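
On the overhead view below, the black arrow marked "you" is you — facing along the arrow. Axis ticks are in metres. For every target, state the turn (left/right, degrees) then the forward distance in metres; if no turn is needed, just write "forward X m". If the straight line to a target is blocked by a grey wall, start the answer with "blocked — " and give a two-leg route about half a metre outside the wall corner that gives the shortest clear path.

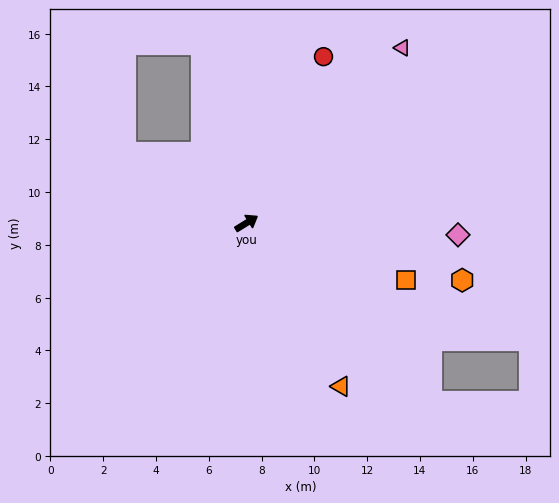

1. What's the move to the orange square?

turn right 51°, forward 6.4 m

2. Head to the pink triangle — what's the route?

turn left 17°, forward 8.9 m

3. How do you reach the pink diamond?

turn right 35°, forward 8.0 m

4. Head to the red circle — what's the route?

turn left 34°, forward 6.9 m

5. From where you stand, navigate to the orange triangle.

turn right 92°, forward 7.1 m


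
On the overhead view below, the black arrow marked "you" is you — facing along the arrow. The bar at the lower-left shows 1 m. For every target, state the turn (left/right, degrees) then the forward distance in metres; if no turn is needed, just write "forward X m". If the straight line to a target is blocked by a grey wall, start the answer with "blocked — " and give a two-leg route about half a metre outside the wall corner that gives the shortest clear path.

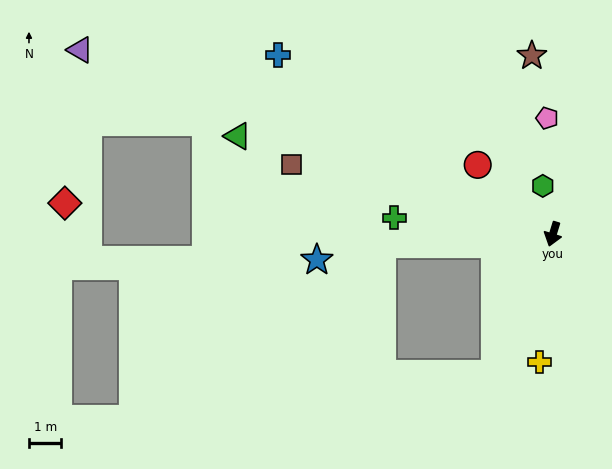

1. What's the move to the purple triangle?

turn right 94°, forward 15.7 m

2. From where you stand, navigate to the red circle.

turn right 115°, forward 3.2 m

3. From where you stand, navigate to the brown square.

turn right 88°, forward 8.4 m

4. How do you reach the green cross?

turn right 79°, forward 4.9 m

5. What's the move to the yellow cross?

turn left 11°, forward 4.0 m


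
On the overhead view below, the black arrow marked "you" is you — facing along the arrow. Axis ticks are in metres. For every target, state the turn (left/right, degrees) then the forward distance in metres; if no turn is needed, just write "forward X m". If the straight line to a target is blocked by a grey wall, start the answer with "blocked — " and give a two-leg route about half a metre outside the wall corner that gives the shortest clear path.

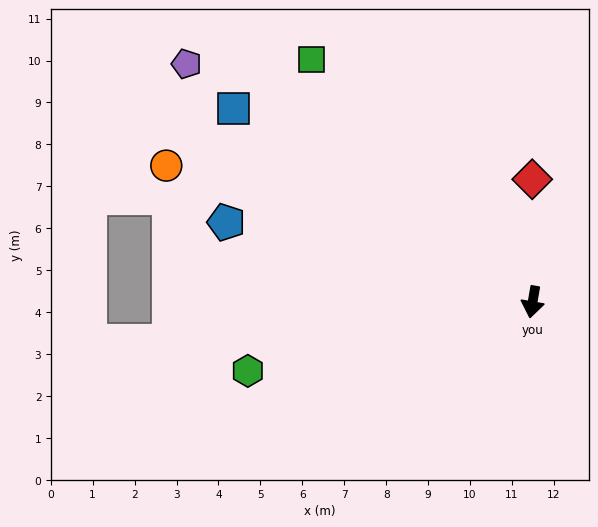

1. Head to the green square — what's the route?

turn right 128°, forward 7.8 m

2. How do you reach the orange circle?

turn right 101°, forward 9.3 m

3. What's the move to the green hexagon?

turn right 67°, forward 7.0 m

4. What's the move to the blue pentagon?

turn right 95°, forward 7.5 m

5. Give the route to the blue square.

turn right 113°, forward 8.5 m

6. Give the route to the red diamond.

turn right 170°, forward 2.9 m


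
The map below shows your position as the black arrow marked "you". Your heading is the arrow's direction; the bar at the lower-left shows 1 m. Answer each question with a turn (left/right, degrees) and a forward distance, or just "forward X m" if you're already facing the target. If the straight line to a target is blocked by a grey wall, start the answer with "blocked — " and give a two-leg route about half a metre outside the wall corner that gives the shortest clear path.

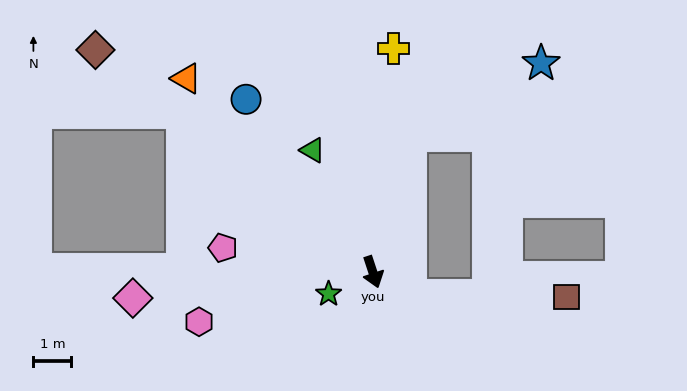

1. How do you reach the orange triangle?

turn right 154°, forward 7.1 m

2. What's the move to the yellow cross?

turn left 156°, forward 5.9 m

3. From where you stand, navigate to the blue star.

blocked — turn left 146°, forward 3.7 m, then turn right 45°, forward 3.9 m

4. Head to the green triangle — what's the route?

turn right 172°, forward 3.6 m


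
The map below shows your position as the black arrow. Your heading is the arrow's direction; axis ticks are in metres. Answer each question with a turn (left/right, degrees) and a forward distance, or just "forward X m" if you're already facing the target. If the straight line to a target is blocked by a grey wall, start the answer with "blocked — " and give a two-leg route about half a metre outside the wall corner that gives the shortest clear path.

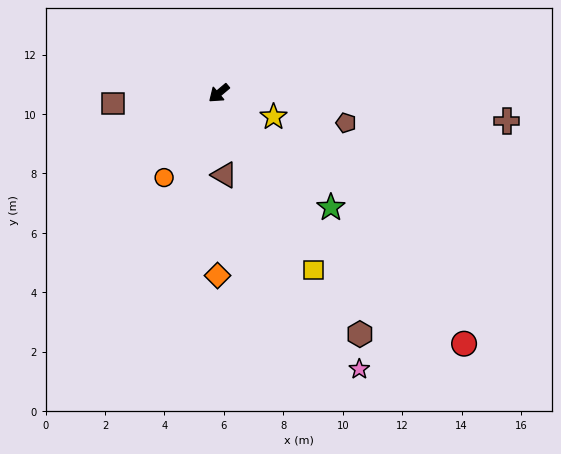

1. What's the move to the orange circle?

turn left 17°, forward 3.4 m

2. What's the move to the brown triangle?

turn left 54°, forward 2.8 m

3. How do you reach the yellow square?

turn left 78°, forward 6.8 m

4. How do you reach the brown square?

turn right 34°, forward 3.6 m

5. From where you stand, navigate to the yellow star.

turn left 117°, forward 2.0 m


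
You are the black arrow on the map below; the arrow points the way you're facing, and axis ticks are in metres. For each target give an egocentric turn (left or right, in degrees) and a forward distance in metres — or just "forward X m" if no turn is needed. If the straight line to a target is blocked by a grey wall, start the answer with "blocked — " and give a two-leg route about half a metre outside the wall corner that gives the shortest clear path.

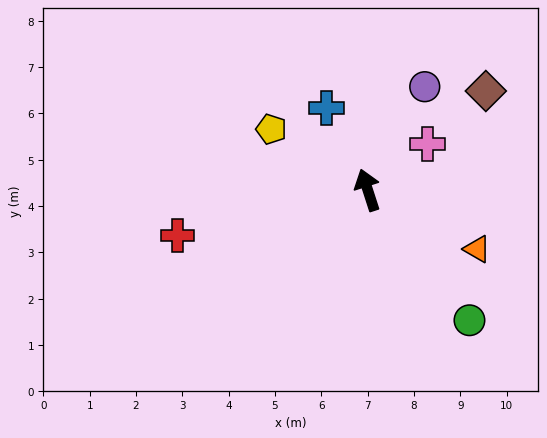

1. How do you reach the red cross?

turn left 86°, forward 4.2 m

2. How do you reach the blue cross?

turn left 9°, forward 2.0 m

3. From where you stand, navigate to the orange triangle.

turn right 136°, forward 2.7 m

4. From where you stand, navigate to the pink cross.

turn right 71°, forward 1.6 m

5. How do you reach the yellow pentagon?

turn left 40°, forward 2.5 m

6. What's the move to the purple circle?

turn right 47°, forward 2.5 m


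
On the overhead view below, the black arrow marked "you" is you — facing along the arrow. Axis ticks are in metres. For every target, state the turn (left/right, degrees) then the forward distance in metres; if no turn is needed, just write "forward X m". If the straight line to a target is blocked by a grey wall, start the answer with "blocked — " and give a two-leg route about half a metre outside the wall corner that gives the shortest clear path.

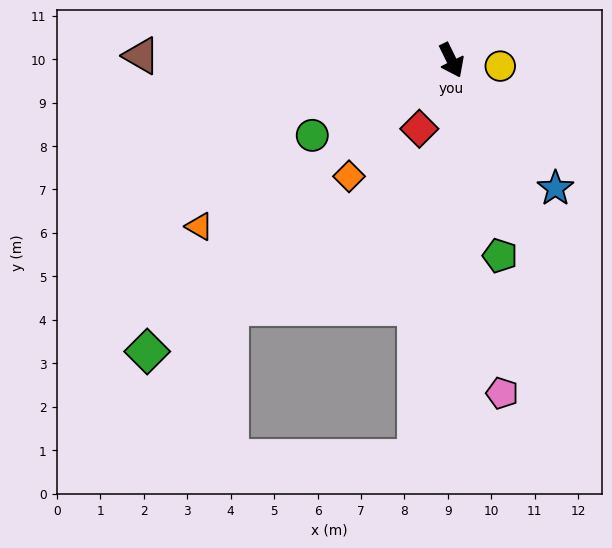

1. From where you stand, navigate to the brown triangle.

turn right 117°, forward 7.1 m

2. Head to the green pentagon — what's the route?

turn right 12°, forward 4.6 m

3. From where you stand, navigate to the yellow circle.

turn left 57°, forward 1.1 m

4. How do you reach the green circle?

turn right 88°, forward 3.6 m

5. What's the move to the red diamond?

turn right 51°, forward 1.7 m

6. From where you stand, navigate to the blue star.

turn left 13°, forward 3.8 m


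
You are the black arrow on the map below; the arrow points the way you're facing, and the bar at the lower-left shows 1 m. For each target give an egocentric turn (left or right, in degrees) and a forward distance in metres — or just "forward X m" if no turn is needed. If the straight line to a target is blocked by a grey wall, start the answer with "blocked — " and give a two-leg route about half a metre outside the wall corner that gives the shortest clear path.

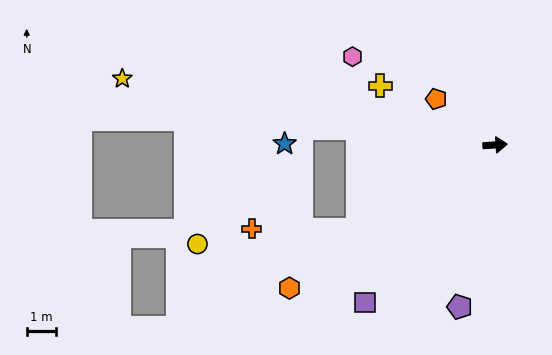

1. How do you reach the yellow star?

turn left 166°, forward 13.0 m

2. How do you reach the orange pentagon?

turn left 138°, forward 2.6 m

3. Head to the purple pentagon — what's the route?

turn right 106°, forward 5.7 m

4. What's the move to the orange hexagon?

turn right 149°, forward 8.6 m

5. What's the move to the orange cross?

blocked — turn right 152°, forward 5.6 m, then turn right 33°, forward 3.6 m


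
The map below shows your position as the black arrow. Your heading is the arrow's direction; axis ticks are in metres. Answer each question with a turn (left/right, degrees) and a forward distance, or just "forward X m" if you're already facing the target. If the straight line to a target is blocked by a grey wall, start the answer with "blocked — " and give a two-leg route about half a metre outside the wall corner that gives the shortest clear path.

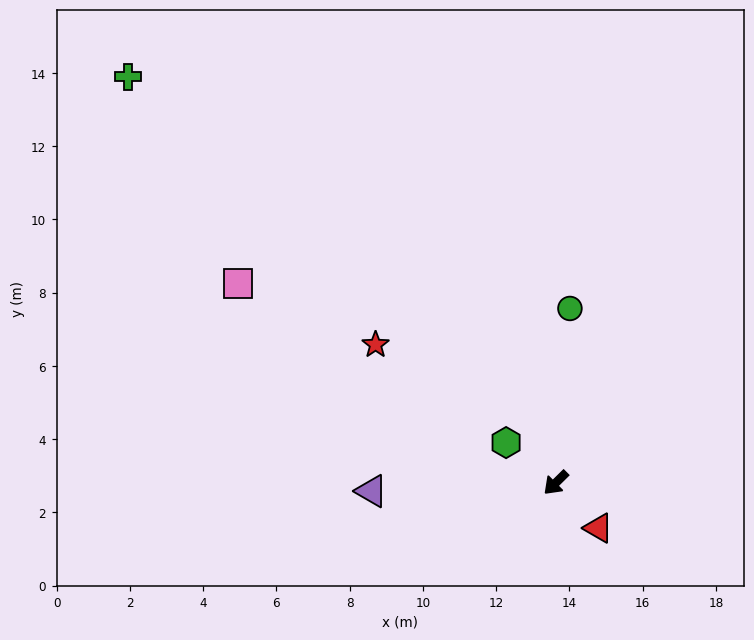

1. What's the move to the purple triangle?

turn right 42°, forward 5.0 m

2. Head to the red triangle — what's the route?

turn left 89°, forward 1.7 m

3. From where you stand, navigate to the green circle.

turn right 139°, forward 4.8 m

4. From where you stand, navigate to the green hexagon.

turn right 84°, forward 1.7 m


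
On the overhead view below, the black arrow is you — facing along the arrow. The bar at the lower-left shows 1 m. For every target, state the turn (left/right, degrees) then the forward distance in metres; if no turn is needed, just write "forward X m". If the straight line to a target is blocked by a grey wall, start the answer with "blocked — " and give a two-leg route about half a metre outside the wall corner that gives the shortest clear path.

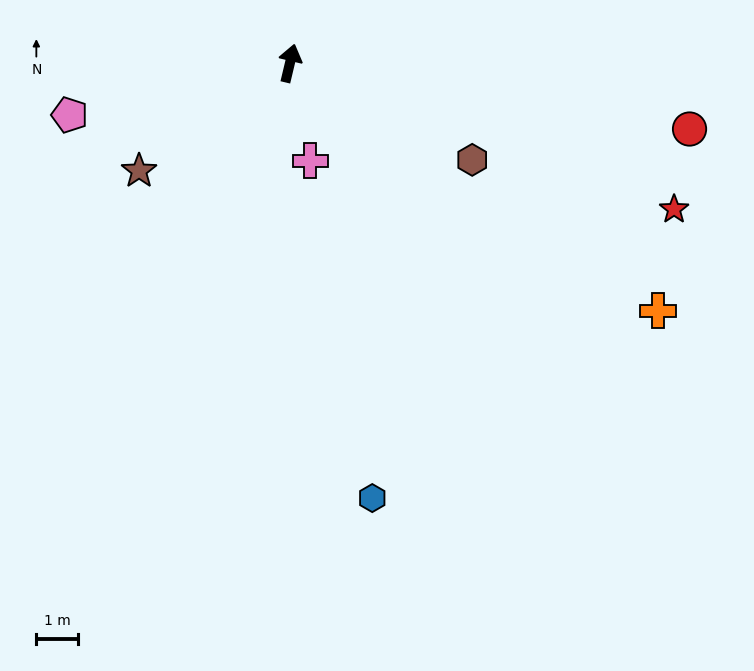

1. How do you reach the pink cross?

turn right 155°, forward 2.4 m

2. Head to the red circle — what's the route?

turn right 86°, forward 9.6 m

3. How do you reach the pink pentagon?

turn left 117°, forward 5.4 m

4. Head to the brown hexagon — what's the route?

turn right 105°, forward 4.9 m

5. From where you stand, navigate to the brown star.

turn left 139°, forward 4.4 m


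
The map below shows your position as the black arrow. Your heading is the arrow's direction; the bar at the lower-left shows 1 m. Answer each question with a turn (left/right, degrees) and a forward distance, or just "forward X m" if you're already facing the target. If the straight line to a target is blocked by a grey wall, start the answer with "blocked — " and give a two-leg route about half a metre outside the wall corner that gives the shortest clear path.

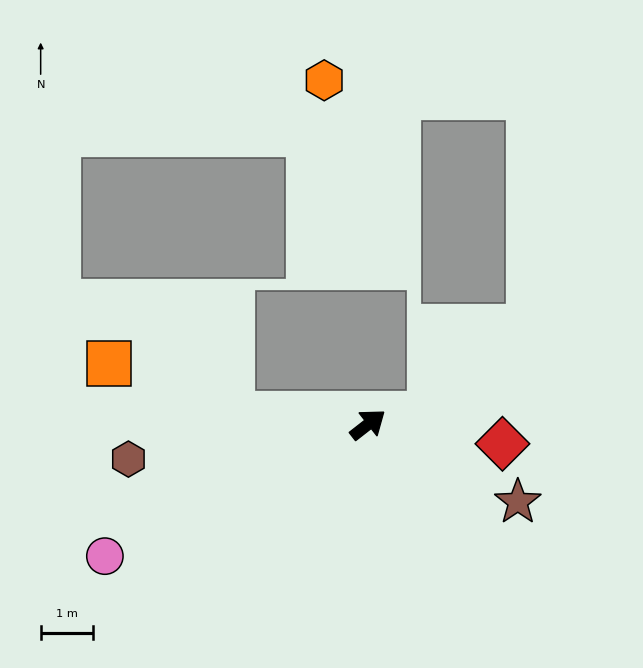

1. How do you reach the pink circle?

turn left 169°, forward 5.6 m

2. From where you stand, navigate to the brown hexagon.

turn left 150°, forward 4.6 m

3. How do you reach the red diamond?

turn right 46°, forward 2.6 m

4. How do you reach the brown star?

turn right 65°, forward 3.2 m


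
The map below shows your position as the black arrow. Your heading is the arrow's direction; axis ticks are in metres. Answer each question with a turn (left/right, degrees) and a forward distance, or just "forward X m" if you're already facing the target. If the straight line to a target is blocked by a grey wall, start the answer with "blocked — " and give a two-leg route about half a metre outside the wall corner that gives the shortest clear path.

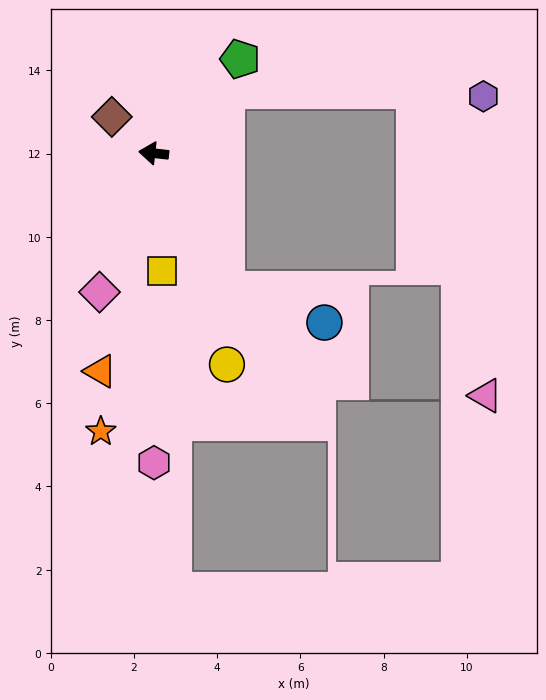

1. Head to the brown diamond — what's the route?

turn right 35°, forward 1.3 m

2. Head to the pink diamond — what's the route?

turn left 75°, forward 3.6 m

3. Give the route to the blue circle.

blocked — turn left 125°, forward 3.7 m, then turn left 42°, forward 2.5 m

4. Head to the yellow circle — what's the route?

turn left 115°, forward 5.4 m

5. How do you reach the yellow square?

turn left 100°, forward 2.8 m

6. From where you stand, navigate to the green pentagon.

turn right 126°, forward 3.1 m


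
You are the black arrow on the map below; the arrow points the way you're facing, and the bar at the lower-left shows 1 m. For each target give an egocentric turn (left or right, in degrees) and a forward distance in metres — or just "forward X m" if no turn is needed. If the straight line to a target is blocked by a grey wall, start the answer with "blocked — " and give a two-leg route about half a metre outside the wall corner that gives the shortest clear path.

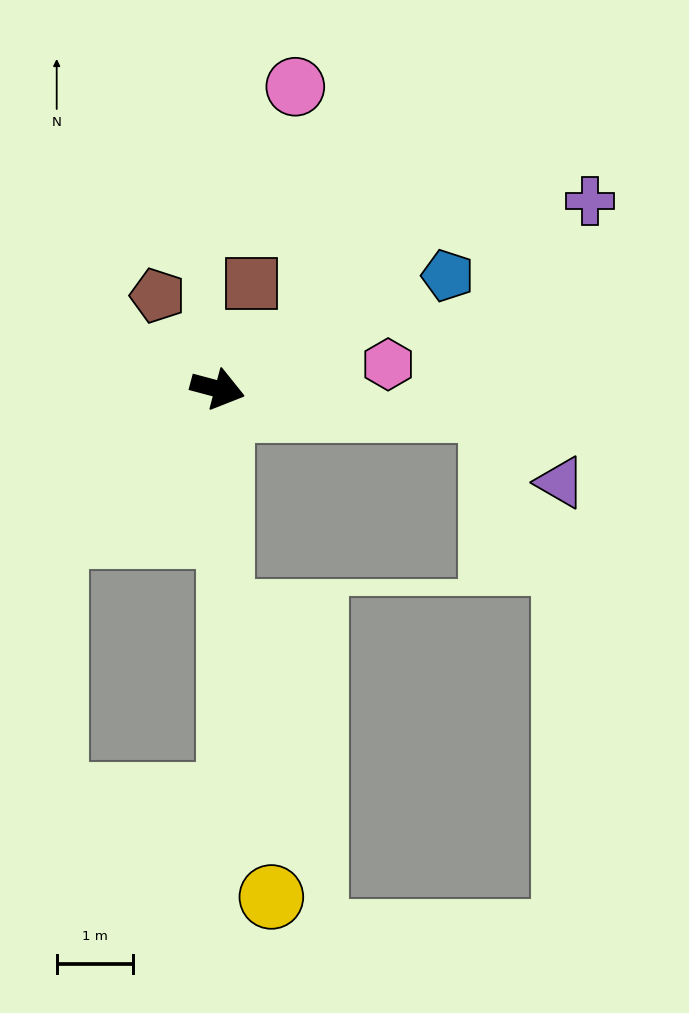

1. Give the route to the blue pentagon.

turn left 41°, forward 3.3 m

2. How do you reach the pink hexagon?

turn left 23°, forward 2.2 m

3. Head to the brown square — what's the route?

turn left 87°, forward 1.4 m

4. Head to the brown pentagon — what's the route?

turn left 138°, forward 1.4 m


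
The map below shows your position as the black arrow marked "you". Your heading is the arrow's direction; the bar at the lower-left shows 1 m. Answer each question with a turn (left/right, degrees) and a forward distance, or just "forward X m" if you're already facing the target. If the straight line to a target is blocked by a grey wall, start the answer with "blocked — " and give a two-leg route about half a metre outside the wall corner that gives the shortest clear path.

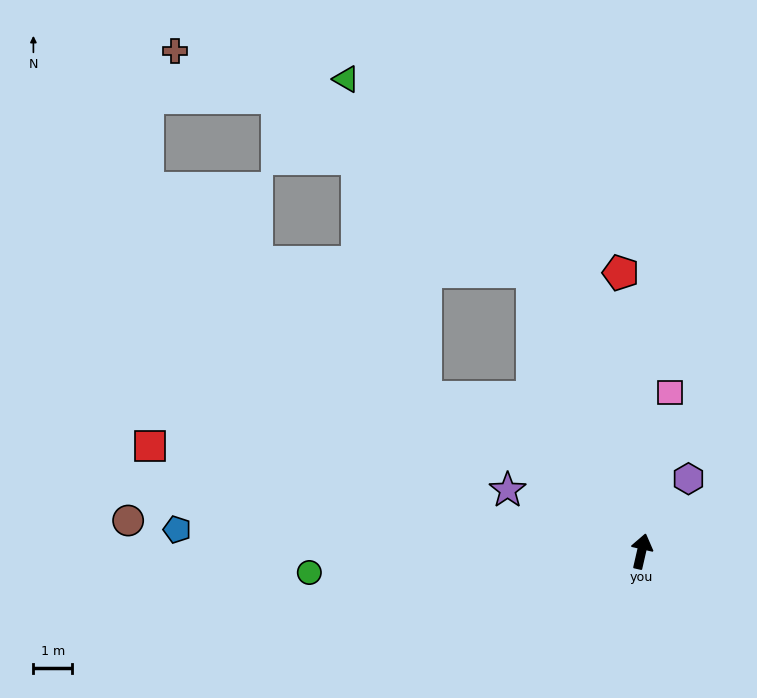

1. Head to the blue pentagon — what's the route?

turn left 100°, forward 12.0 m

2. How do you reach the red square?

turn left 91°, forward 12.9 m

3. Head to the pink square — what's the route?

turn left 3°, forward 4.1 m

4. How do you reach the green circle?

turn left 107°, forward 8.6 m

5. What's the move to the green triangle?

blocked — turn left 34°, forward 7.7 m, then turn left 23°, forward 6.9 m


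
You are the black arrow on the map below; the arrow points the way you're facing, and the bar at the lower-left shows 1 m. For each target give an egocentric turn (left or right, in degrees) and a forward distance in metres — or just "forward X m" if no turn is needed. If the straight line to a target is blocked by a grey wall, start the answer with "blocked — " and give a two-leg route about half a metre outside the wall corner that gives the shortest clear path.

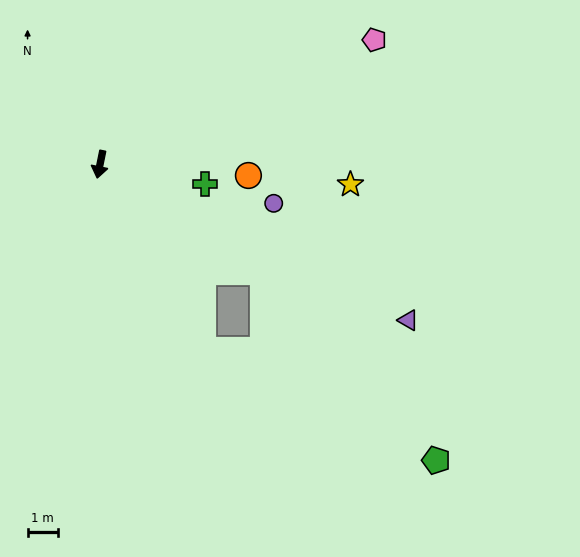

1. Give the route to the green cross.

turn left 91°, forward 3.5 m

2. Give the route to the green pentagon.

blocked — turn left 68°, forward 6.4 m, then turn right 14°, forward 8.5 m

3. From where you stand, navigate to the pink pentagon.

turn left 126°, forward 10.0 m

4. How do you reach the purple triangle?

turn left 75°, forward 11.4 m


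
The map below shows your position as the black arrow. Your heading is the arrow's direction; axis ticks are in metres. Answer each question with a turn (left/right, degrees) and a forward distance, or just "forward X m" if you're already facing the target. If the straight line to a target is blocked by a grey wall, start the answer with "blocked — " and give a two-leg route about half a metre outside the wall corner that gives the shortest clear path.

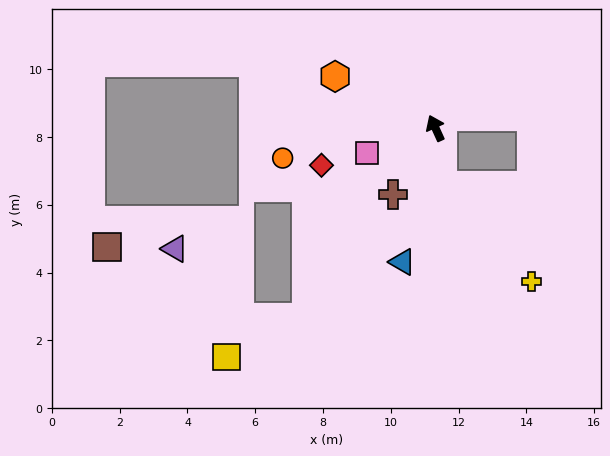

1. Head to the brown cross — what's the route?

turn left 123°, forward 2.3 m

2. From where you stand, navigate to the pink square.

turn left 86°, forward 2.1 m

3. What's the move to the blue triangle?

turn left 142°, forward 4.1 m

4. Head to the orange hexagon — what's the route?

turn left 38°, forward 3.3 m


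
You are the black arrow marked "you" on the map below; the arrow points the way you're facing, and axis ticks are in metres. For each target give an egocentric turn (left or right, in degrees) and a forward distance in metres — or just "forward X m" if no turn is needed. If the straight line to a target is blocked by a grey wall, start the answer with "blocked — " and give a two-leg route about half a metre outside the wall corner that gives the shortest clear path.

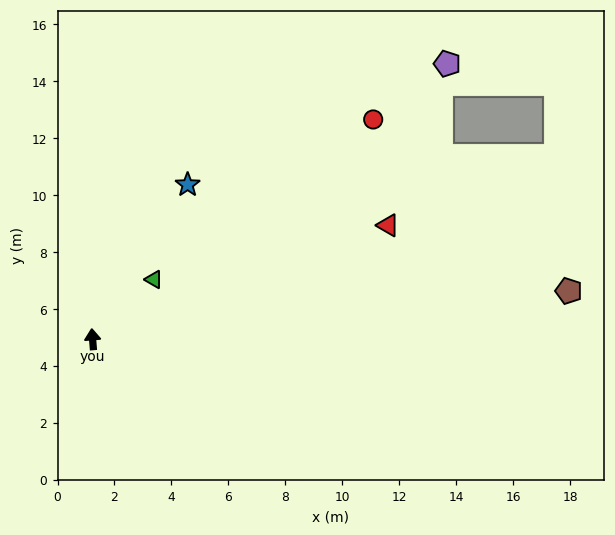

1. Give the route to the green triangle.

turn right 50°, forward 3.0 m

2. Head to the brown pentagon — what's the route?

turn right 89°, forward 16.8 m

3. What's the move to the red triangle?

turn right 74°, forward 11.1 m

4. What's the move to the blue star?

turn right 36°, forward 6.4 m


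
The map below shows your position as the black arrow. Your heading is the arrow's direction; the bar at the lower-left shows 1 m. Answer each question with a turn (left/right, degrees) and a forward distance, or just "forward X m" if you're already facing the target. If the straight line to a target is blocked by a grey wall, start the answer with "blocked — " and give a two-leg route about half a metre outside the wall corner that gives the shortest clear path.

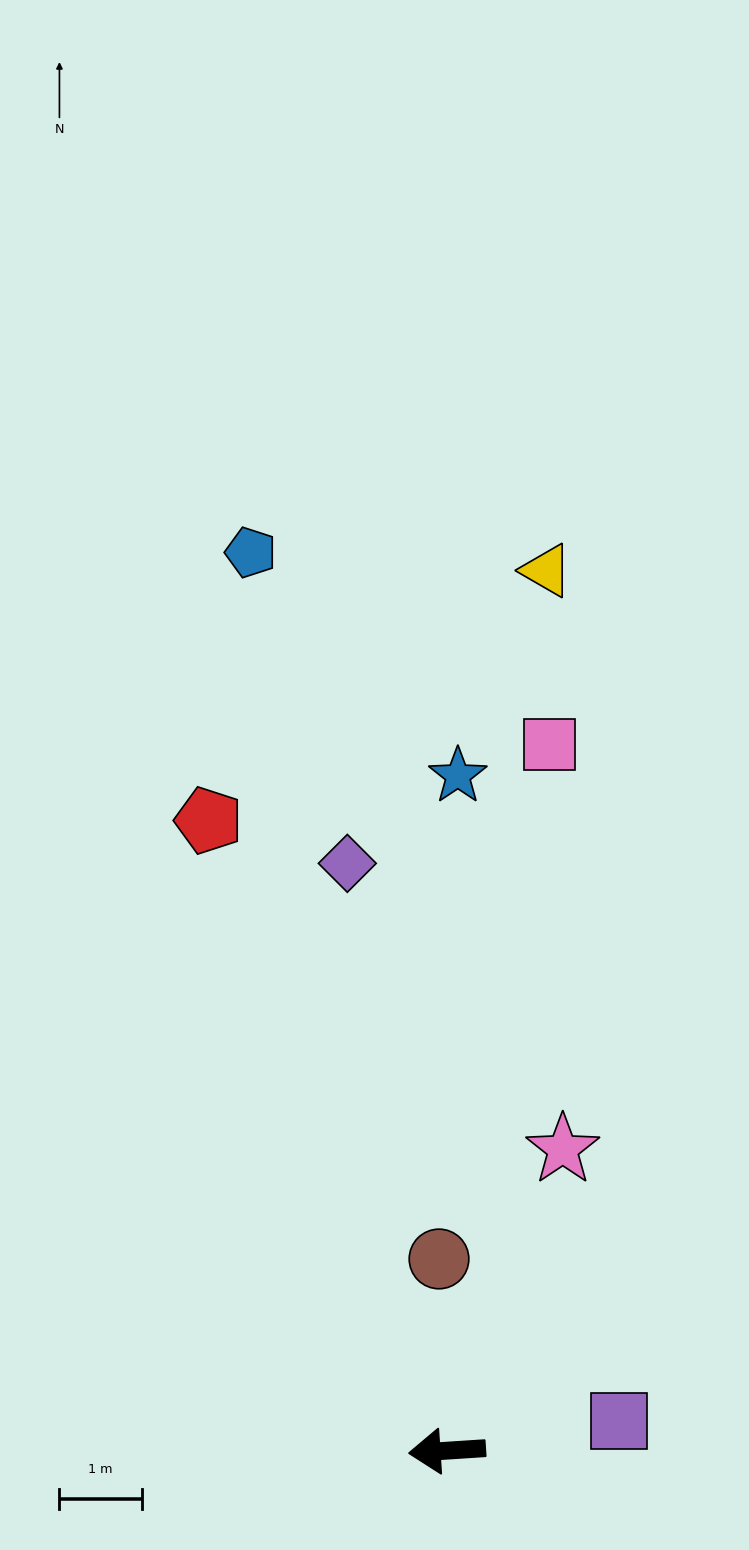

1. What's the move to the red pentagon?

turn right 73°, forward 8.2 m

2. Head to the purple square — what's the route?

turn right 174°, forward 2.1 m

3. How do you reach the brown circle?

turn right 91°, forward 2.3 m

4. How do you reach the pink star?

turn right 115°, forward 3.9 m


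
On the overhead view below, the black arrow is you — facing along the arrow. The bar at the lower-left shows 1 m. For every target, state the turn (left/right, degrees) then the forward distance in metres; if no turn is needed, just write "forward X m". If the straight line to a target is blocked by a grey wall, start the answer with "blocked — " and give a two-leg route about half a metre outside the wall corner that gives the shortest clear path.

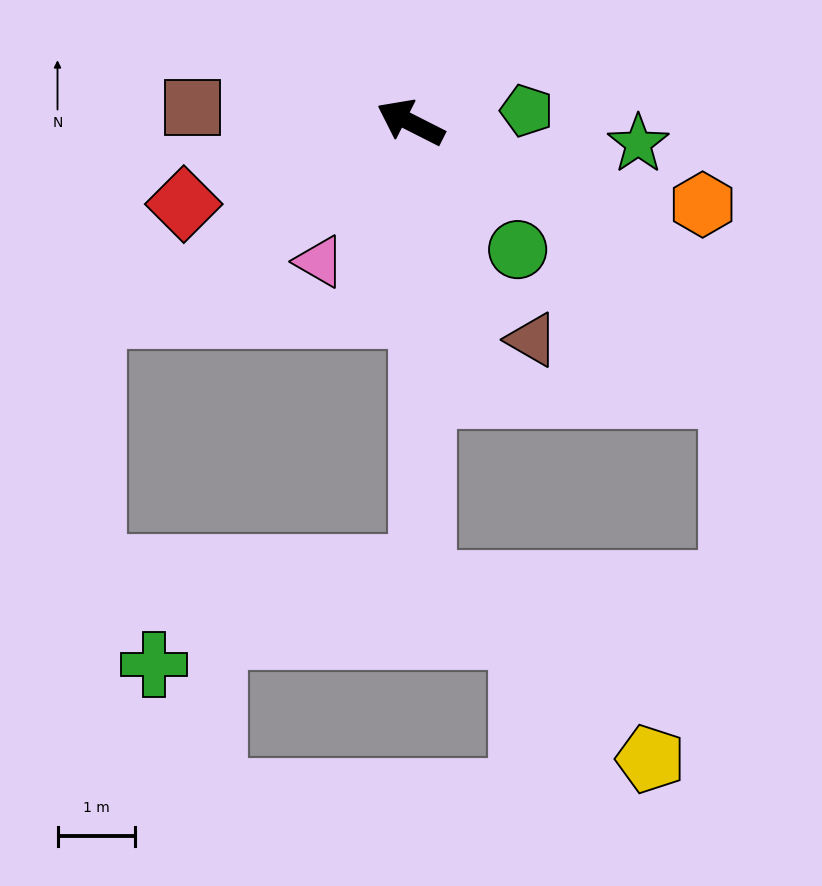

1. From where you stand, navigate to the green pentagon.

turn right 147°, forward 1.5 m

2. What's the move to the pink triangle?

turn left 84°, forward 2.1 m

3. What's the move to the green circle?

turn left 157°, forward 2.1 m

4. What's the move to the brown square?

turn left 23°, forward 2.8 m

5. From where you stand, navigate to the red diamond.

turn left 47°, forward 3.1 m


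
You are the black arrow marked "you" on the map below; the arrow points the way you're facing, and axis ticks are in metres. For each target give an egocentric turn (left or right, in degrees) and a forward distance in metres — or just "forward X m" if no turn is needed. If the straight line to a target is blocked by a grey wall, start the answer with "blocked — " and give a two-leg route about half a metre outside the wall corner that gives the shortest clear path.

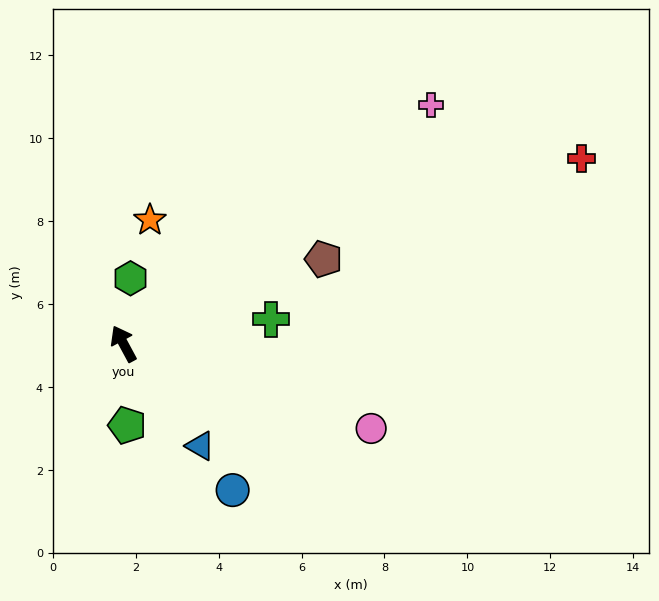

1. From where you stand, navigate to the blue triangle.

turn right 171°, forward 3.1 m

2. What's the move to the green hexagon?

turn right 34°, forward 1.6 m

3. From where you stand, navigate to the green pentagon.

turn left 154°, forward 2.0 m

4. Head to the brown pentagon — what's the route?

turn right 95°, forward 5.2 m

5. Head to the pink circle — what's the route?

turn right 137°, forward 6.3 m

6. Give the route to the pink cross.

turn right 81°, forward 9.4 m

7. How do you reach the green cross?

turn right 109°, forward 3.6 m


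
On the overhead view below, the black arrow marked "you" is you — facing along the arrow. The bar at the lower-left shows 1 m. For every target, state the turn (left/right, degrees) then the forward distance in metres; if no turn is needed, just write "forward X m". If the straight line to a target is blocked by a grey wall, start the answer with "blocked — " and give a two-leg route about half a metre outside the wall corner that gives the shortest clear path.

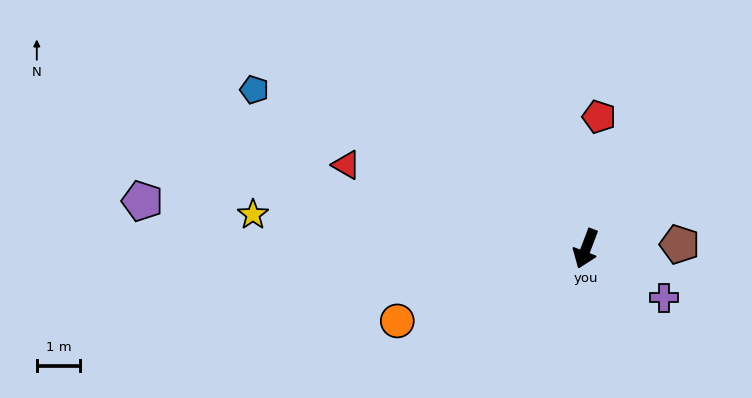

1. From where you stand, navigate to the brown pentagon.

turn left 113°, forward 2.1 m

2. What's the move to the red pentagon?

turn right 165°, forward 3.0 m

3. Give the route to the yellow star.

turn right 75°, forward 7.7 m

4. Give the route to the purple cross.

turn left 79°, forward 2.1 m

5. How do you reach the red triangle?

turn right 88°, forward 5.8 m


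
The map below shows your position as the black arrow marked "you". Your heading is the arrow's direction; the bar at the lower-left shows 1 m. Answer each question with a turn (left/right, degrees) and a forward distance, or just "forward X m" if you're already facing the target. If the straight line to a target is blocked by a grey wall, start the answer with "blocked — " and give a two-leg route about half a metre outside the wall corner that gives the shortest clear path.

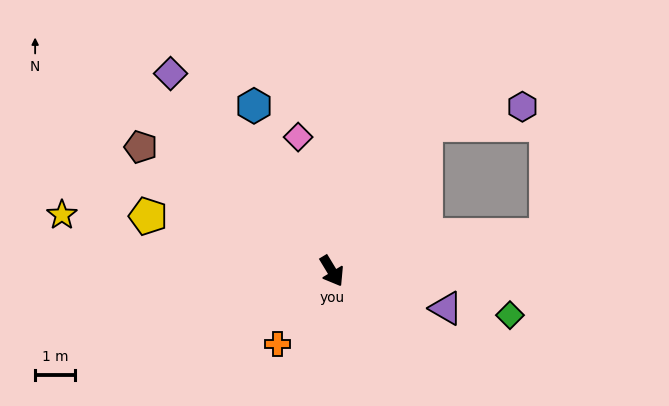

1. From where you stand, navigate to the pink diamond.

turn left 163°, forward 3.4 m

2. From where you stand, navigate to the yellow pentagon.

turn right 138°, forward 4.8 m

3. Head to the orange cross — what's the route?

turn right 68°, forward 2.3 m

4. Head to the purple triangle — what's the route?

turn left 41°, forward 3.0 m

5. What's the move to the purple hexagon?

blocked — turn left 116°, forward 4.3 m, then turn right 47°, forward 2.4 m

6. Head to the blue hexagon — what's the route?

turn left 174°, forward 4.5 m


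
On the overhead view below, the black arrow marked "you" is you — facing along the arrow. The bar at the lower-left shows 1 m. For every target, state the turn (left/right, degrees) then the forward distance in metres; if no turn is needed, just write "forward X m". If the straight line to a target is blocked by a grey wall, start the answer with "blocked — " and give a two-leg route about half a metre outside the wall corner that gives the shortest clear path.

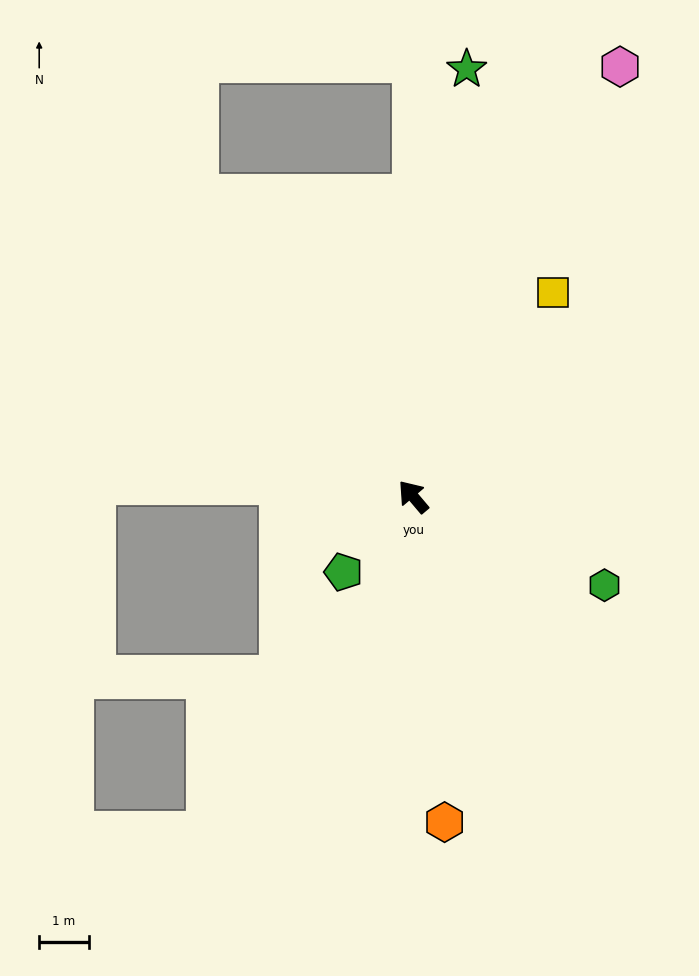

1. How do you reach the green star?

turn right 47°, forward 8.7 m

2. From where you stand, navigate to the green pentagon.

turn left 97°, forward 2.1 m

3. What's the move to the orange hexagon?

turn left 145°, forward 6.6 m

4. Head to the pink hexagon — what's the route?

turn right 66°, forward 9.7 m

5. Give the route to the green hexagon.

turn right 155°, forward 4.3 m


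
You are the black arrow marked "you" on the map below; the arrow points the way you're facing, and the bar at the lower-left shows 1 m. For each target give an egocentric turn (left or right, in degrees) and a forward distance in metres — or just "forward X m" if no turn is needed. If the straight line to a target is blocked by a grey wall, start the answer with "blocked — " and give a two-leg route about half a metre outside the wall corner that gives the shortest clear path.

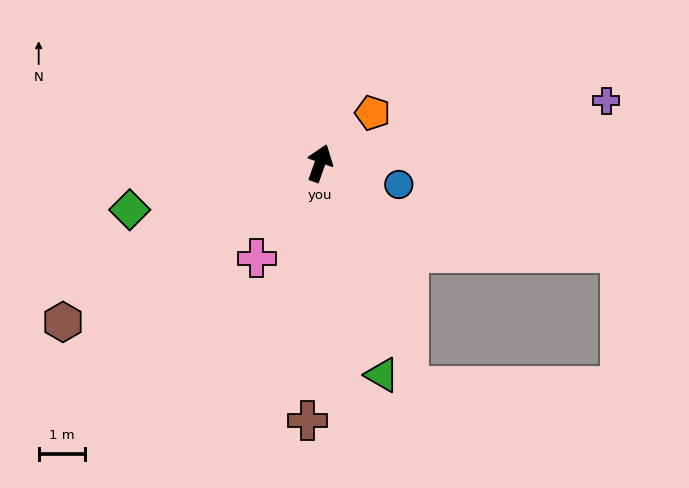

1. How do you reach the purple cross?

turn right 58°, forward 6.3 m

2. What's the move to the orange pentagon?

turn right 27°, forward 1.6 m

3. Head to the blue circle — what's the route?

turn right 86°, forward 1.7 m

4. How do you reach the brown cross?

turn right 164°, forward 5.5 m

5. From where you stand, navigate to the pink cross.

turn left 166°, forward 2.4 m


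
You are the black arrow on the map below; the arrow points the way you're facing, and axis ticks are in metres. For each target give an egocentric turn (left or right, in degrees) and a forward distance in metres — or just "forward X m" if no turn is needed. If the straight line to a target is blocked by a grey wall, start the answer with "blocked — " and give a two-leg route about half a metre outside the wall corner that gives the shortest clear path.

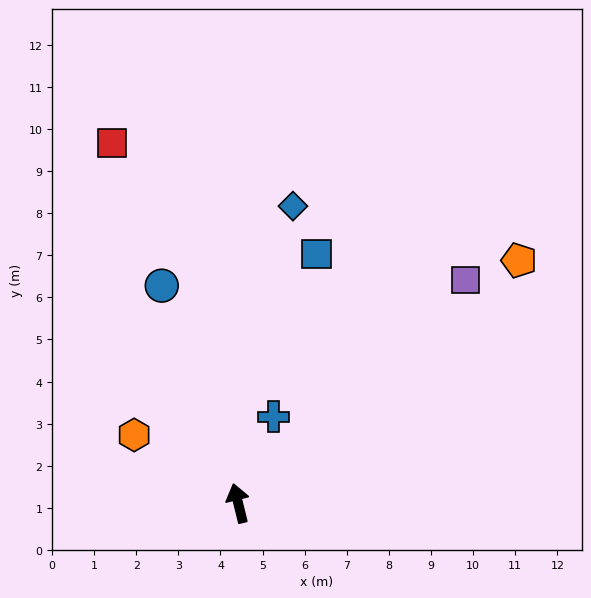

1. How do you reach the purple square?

turn right 59°, forward 7.6 m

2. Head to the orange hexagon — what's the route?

turn left 43°, forward 3.0 m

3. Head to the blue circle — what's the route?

turn left 6°, forward 5.5 m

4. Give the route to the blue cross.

turn right 36°, forward 2.2 m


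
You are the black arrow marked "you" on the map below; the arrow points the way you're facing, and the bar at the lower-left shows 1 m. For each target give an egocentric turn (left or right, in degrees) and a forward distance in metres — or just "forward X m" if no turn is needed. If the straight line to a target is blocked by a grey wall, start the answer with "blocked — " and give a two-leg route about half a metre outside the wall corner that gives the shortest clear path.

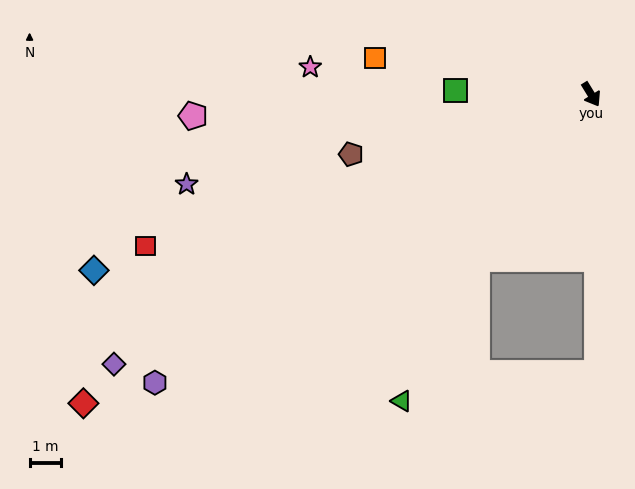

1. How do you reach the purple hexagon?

turn right 88°, forward 16.9 m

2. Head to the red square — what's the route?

turn right 103°, forward 15.2 m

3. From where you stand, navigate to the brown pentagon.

turn right 108°, forward 8.0 m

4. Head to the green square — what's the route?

turn right 123°, forward 4.4 m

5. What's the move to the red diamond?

turn right 90°, forward 19.2 m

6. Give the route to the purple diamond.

turn right 92°, forward 17.7 m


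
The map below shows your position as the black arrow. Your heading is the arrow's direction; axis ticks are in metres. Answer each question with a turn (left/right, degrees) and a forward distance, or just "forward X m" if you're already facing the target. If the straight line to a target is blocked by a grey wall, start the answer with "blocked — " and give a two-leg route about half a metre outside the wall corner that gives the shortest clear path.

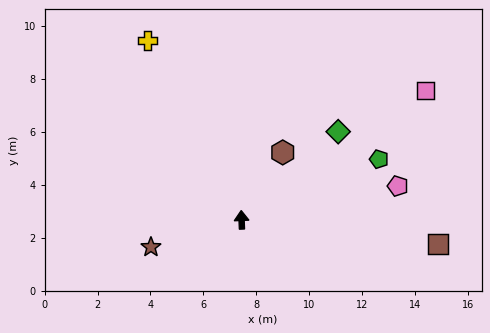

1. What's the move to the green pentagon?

turn right 69°, forward 5.7 m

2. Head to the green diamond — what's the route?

turn right 50°, forward 4.9 m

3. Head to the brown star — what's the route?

turn left 104°, forward 3.6 m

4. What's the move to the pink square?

turn right 57°, forward 8.5 m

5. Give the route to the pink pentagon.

turn right 80°, forward 6.0 m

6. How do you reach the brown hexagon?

turn right 34°, forward 3.0 m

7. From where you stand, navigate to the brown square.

turn right 99°, forward 7.5 m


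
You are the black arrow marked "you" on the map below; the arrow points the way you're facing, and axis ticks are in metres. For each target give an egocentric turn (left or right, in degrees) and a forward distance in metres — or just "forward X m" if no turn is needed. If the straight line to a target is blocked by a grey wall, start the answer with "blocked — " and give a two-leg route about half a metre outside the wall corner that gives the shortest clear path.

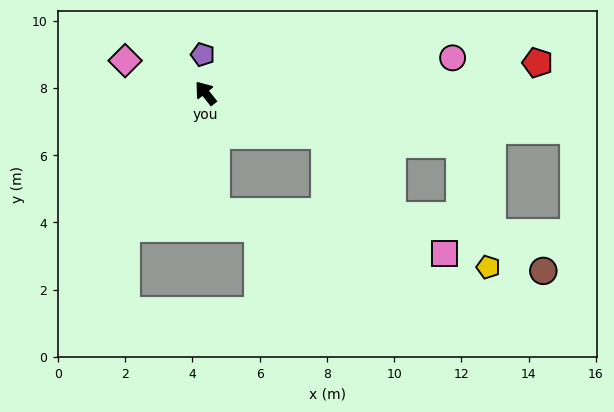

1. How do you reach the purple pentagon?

turn right 34°, forward 1.1 m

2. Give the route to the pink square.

blocked — turn left 147°, forward 3.6 m, then turn left 74°, forward 6.9 m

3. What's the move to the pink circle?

turn right 120°, forward 7.4 m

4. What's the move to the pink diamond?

turn left 30°, forward 2.6 m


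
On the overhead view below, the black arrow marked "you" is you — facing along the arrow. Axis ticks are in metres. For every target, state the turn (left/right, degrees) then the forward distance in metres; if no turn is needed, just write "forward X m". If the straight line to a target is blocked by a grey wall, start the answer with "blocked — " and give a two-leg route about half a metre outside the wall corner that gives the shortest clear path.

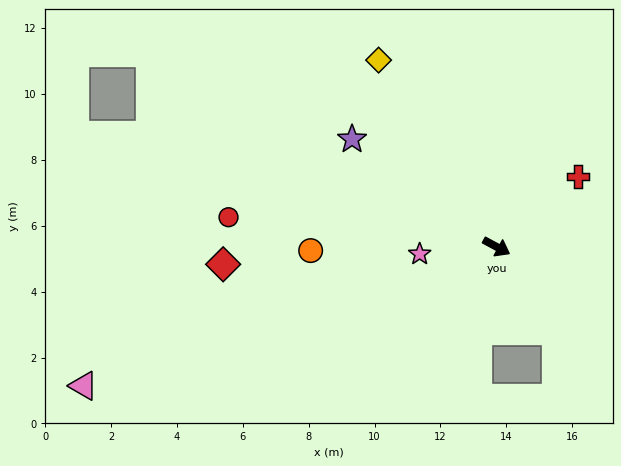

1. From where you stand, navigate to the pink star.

turn right 146°, forward 2.3 m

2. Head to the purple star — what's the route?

turn left 172°, forward 5.5 m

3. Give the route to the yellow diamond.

turn left 151°, forward 6.7 m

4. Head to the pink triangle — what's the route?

turn right 133°, forward 13.2 m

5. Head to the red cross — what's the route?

turn left 69°, forward 3.3 m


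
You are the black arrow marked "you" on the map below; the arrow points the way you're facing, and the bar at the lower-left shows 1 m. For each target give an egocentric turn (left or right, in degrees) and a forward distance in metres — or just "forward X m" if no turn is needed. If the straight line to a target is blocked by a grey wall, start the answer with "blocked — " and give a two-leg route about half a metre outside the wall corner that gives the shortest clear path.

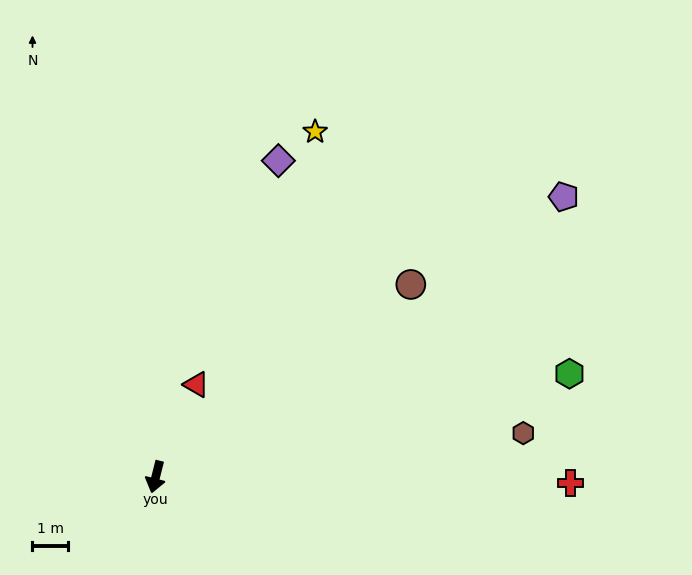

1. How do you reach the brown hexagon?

turn left 111°, forward 10.4 m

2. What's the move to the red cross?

turn left 103°, forward 11.7 m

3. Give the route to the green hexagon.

turn left 118°, forward 12.0 m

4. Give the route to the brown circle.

turn left 141°, forward 9.0 m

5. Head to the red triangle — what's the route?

turn left 170°, forward 2.8 m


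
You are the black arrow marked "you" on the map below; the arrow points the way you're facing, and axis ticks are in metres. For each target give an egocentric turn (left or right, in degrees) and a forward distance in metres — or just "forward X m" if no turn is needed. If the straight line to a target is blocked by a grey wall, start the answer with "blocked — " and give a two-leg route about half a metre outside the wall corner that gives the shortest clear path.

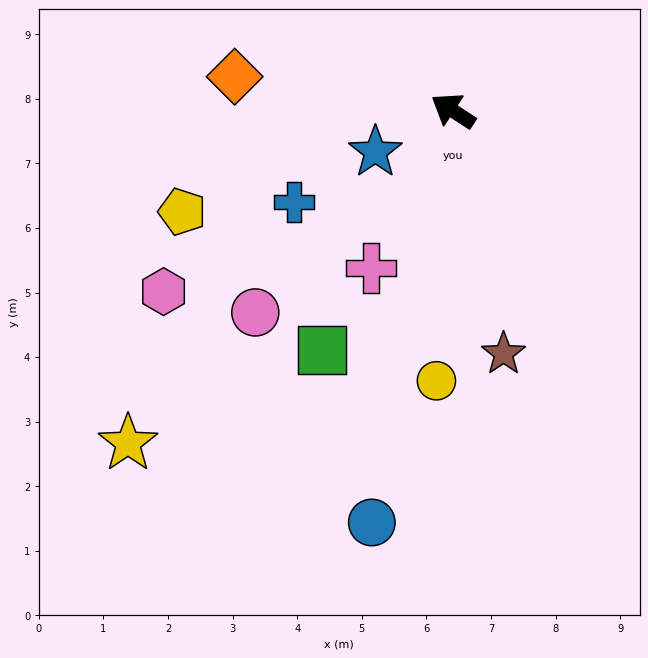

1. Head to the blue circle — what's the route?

turn left 112°, forward 6.5 m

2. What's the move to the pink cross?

turn left 95°, forward 2.7 m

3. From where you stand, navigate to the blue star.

turn left 61°, forward 1.4 m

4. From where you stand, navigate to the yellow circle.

turn left 119°, forward 4.2 m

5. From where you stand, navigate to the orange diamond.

turn left 24°, forward 3.4 m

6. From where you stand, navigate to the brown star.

turn left 135°, forward 3.8 m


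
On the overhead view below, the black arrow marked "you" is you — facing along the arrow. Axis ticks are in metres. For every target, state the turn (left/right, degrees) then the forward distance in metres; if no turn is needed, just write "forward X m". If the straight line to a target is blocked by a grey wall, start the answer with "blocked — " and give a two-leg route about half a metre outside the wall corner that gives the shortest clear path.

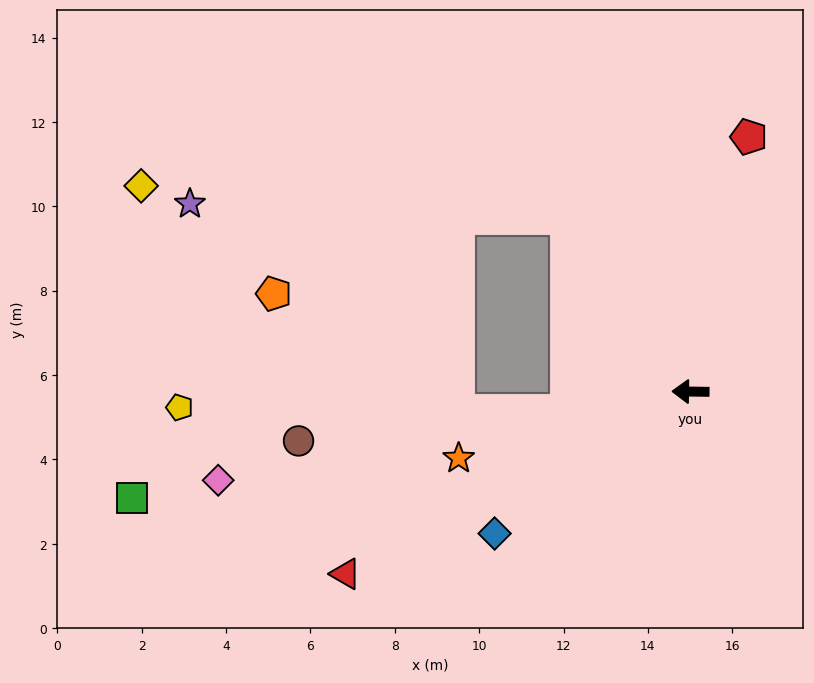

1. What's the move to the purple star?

blocked — turn right 54°, forward 5.0 m, then turn left 53°, forward 9.0 m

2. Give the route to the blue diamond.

turn left 37°, forward 5.7 m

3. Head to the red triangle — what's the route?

turn left 29°, forward 9.2 m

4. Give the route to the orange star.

turn left 17°, forward 5.7 m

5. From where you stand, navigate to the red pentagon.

turn right 102°, forward 6.2 m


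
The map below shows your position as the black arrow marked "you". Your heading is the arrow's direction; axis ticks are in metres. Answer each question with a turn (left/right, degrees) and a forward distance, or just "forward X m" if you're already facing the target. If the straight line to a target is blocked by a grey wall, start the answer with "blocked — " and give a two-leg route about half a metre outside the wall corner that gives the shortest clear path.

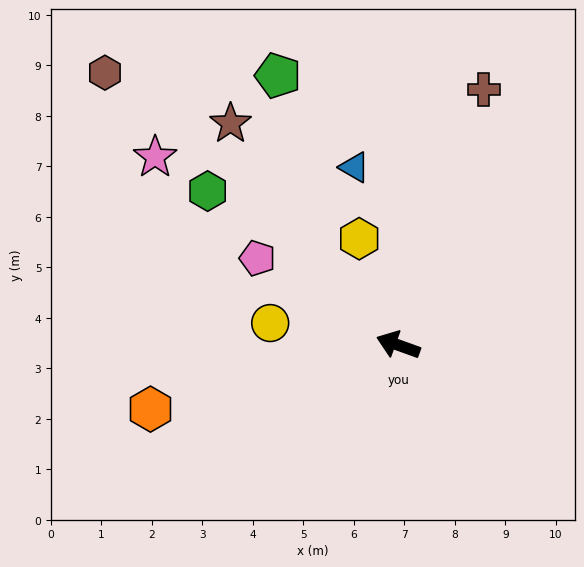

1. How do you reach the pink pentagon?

turn right 12°, forward 3.3 m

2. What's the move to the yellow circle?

turn left 10°, forward 2.6 m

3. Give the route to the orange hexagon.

turn left 34°, forward 5.1 m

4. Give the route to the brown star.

turn right 33°, forward 5.5 m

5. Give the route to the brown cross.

turn right 89°, forward 5.3 m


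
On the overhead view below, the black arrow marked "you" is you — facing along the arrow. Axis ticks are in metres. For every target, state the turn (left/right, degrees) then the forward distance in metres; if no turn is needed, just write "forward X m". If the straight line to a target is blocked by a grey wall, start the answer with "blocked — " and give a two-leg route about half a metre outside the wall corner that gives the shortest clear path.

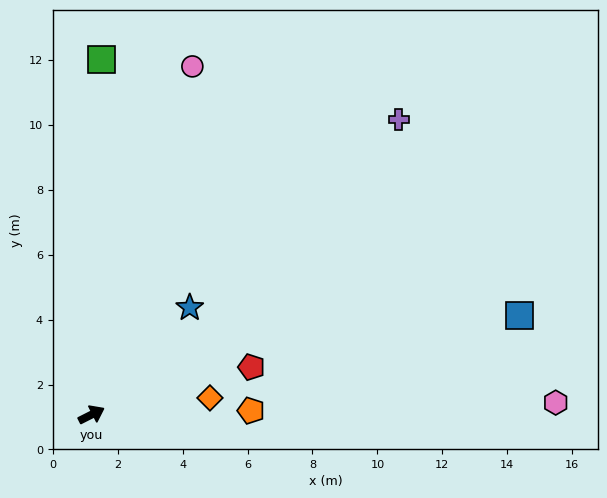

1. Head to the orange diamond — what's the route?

turn right 19°, forward 3.7 m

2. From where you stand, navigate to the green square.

turn left 62°, forward 10.9 m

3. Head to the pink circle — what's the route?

turn left 47°, forward 11.2 m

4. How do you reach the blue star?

turn left 21°, forward 4.5 m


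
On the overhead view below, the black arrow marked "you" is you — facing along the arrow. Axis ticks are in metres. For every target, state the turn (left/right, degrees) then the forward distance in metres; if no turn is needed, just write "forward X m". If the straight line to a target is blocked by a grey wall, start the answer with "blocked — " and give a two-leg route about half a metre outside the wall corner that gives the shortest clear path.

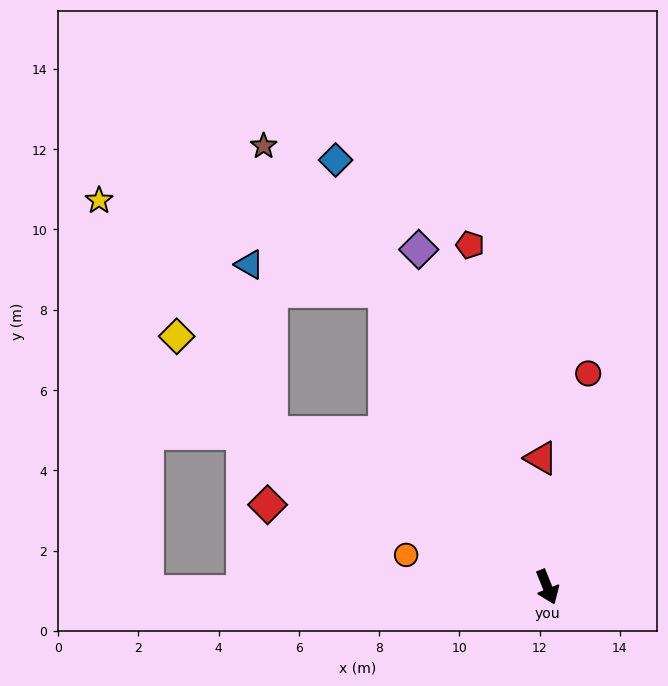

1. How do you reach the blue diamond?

turn right 176°, forward 11.9 m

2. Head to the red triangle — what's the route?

turn left 161°, forward 3.2 m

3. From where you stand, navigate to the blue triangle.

blocked — turn right 173°, forward 8.4 m, then turn left 50°, forward 3.4 m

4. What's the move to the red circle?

turn left 147°, forward 5.4 m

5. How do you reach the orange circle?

turn right 125°, forward 3.6 m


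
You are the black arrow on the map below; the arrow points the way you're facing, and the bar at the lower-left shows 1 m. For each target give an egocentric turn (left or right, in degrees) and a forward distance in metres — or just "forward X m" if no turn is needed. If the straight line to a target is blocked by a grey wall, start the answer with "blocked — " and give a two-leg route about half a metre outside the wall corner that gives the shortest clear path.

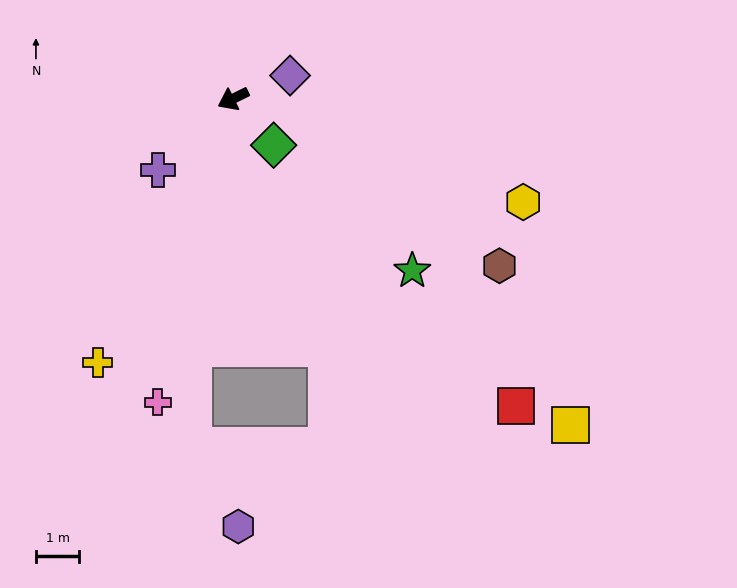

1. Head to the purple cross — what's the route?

turn left 17°, forward 2.4 m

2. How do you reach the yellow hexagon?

turn left 134°, forward 7.1 m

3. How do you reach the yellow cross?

turn left 36°, forward 6.9 m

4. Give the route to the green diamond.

turn left 105°, forward 1.4 m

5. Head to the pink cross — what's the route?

turn left 50°, forward 7.2 m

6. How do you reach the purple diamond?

turn left 176°, forward 1.4 m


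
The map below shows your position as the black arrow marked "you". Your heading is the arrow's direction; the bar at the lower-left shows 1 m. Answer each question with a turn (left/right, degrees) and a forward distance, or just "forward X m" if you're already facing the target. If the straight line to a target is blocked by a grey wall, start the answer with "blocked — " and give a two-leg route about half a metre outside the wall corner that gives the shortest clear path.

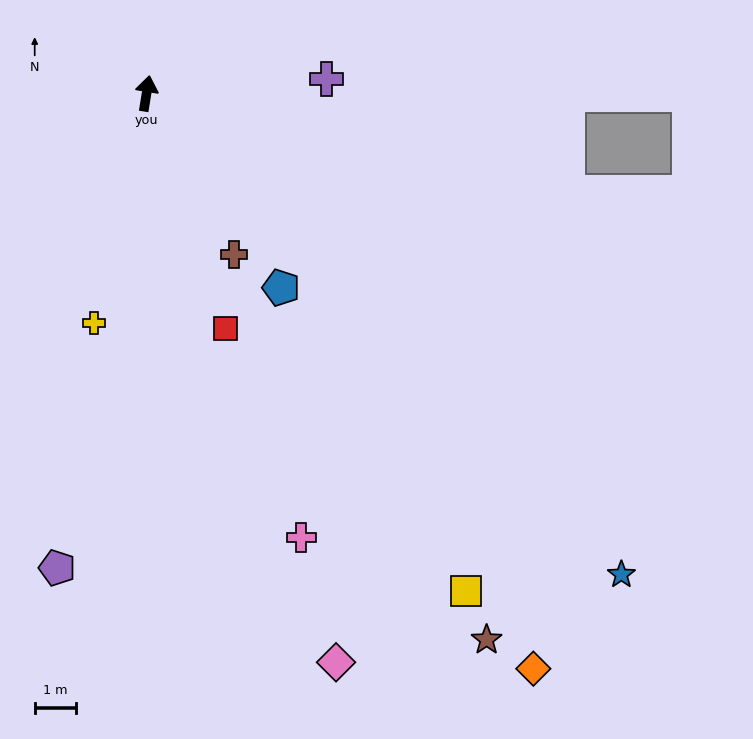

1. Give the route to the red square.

turn right 152°, forward 6.1 m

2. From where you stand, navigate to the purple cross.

turn right 76°, forward 4.4 m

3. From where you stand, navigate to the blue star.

turn right 126°, forward 16.6 m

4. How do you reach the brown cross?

turn right 142°, forward 4.5 m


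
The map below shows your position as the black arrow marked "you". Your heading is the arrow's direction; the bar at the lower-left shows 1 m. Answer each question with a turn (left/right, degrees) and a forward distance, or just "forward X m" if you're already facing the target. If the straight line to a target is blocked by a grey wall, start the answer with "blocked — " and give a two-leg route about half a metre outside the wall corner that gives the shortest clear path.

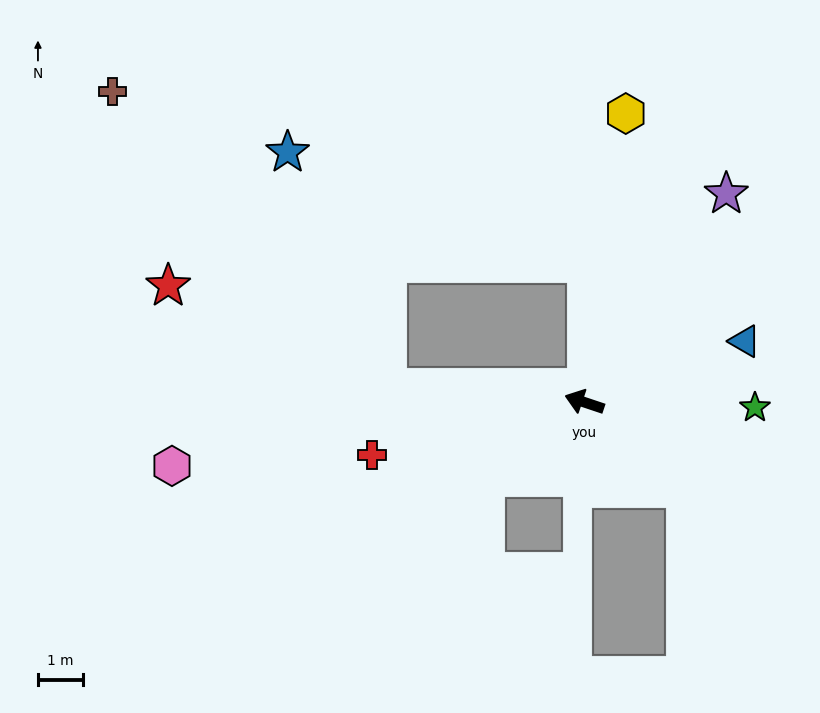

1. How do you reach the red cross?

turn left 32°, forward 4.9 m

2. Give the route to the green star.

turn right 163°, forward 3.8 m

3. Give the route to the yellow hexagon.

turn right 80°, forward 6.5 m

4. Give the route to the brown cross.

blocked — turn left 14°, forward 4.4 m, then turn right 43°, forward 9.0 m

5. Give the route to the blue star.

blocked — turn left 14°, forward 4.4 m, then turn right 62°, forward 5.7 m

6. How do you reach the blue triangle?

turn right 141°, forward 3.8 m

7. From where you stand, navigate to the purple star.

turn right 106°, forward 5.6 m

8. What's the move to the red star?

blocked — turn left 14°, forward 4.4 m, then turn right 20°, forward 5.4 m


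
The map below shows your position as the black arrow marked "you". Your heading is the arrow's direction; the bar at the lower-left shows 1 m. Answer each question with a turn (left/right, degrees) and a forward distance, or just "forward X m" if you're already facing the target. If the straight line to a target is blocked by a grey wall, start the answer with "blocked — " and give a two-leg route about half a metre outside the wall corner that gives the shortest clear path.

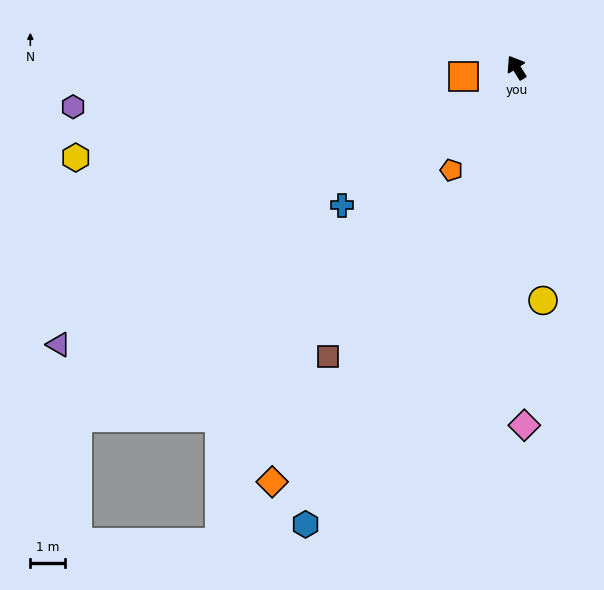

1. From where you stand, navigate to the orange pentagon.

turn left 115°, forward 3.5 m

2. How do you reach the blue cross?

turn left 96°, forward 6.5 m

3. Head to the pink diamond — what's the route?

turn left 149°, forward 10.4 m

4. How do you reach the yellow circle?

turn left 154°, forward 6.8 m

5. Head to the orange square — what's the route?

turn left 67°, forward 1.6 m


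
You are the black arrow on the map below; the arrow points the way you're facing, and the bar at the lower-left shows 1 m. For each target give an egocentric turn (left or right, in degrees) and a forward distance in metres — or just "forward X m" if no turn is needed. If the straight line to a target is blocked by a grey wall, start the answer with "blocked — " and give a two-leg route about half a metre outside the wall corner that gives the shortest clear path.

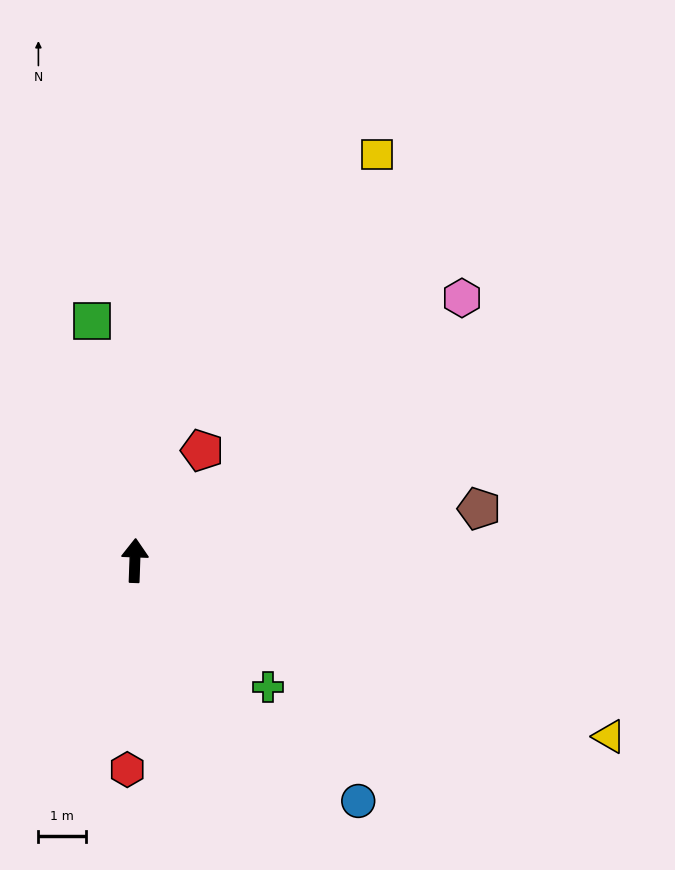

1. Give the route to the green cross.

turn right 132°, forward 3.9 m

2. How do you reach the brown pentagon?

turn right 79°, forward 7.3 m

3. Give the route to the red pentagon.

turn right 29°, forward 2.7 m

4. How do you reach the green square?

turn left 12°, forward 5.1 m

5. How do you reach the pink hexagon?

turn right 49°, forward 8.8 m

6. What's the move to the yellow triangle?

turn right 108°, forward 10.6 m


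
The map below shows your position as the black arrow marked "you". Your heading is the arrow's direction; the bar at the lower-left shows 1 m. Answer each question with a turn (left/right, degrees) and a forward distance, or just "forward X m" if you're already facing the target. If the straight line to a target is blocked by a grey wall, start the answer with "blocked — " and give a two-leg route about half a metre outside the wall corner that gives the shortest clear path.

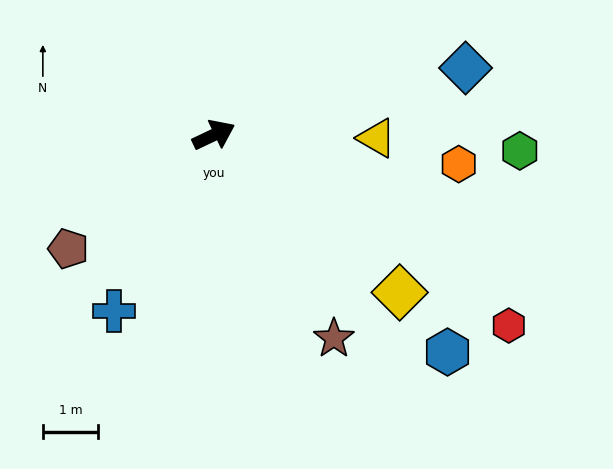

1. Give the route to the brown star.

turn right 85°, forward 4.3 m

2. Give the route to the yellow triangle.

turn right 27°, forward 3.0 m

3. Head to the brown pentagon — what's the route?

turn right 167°, forward 3.4 m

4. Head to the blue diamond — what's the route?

turn right 11°, forward 4.7 m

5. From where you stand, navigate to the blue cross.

turn right 145°, forward 3.7 m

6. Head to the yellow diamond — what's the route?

turn right 66°, forward 4.4 m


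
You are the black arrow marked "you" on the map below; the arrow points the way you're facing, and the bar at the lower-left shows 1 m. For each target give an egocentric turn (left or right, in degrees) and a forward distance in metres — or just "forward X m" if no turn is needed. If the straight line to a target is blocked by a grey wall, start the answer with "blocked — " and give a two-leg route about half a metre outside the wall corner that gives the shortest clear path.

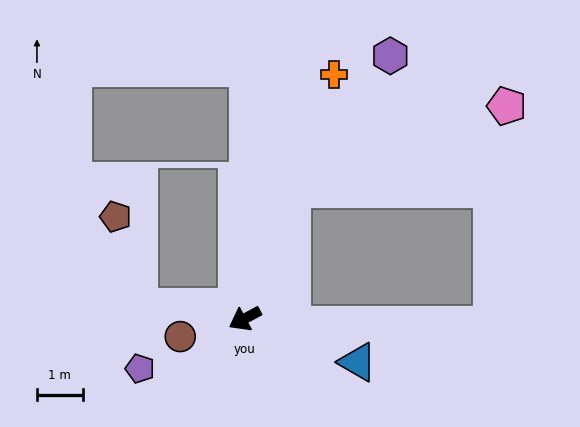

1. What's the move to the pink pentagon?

blocked — turn right 138°, forward 3.0 m, then turn right 49°, forward 5.0 m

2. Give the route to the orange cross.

turn right 138°, forward 5.7 m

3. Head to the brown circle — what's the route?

turn right 13°, forward 1.5 m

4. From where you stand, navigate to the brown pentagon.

blocked — turn right 34°, forward 2.3 m, then turn right 70°, forward 2.1 m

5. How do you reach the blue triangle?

turn left 131°, forward 2.6 m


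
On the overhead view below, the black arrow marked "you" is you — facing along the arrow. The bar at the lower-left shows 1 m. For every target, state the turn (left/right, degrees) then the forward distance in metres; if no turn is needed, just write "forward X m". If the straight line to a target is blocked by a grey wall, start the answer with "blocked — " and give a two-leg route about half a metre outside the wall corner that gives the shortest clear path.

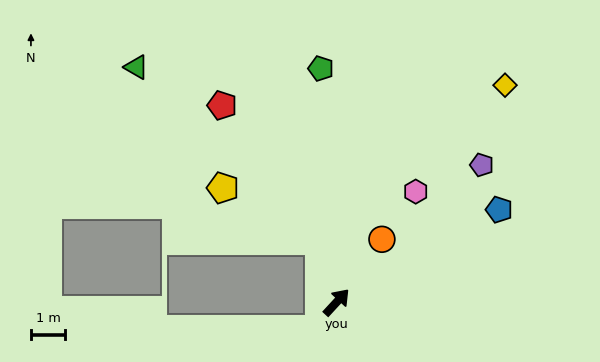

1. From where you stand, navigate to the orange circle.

turn left 7°, forward 2.3 m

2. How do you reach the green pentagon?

turn left 46°, forward 6.8 m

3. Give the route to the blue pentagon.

turn right 18°, forward 5.4 m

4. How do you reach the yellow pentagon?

blocked — turn left 58°, forward 1.9 m, then turn left 46°, forward 3.2 m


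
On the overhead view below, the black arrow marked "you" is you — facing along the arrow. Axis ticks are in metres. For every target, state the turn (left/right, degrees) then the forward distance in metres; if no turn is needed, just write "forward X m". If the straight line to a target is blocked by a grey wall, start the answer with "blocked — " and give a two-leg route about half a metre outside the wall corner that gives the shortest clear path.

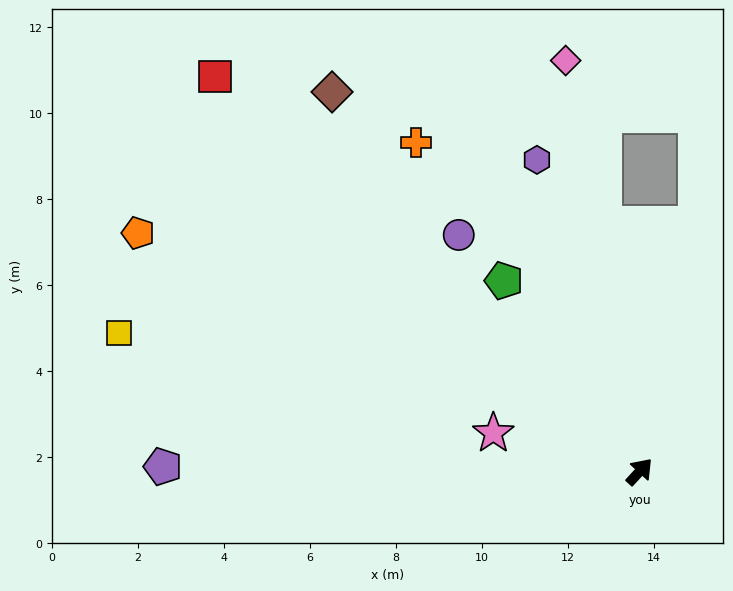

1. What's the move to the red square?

turn left 90°, forward 13.5 m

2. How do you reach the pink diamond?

turn left 53°, forward 9.7 m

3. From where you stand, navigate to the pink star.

turn left 118°, forward 3.5 m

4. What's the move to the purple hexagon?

turn left 61°, forward 7.6 m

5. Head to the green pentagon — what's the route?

turn left 78°, forward 5.4 m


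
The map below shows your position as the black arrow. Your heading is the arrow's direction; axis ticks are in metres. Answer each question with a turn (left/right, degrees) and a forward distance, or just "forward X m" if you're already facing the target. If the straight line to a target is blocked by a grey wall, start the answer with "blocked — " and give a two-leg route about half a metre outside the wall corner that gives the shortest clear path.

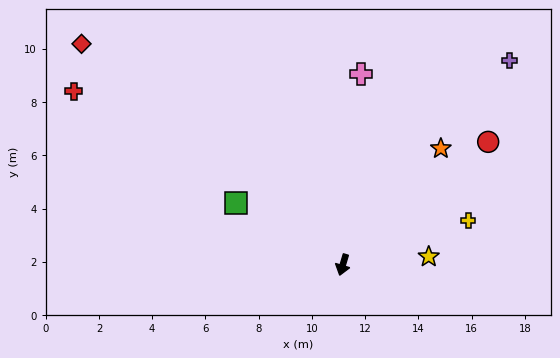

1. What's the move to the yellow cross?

turn left 126°, forward 5.0 m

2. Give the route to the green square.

turn right 103°, forward 4.6 m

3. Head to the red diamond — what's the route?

turn right 114°, forward 12.9 m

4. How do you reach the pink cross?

turn right 169°, forward 7.2 m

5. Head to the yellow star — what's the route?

turn left 112°, forward 3.2 m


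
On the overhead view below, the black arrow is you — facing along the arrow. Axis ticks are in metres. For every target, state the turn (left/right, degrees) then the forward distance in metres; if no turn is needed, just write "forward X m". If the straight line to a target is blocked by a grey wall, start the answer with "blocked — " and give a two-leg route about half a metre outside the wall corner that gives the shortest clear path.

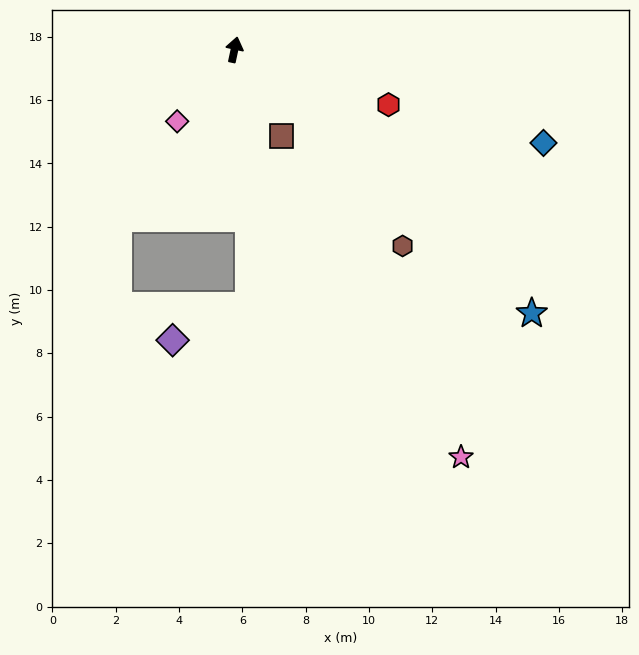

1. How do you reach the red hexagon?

turn right 98°, forward 5.2 m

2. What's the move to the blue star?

turn right 119°, forward 12.6 m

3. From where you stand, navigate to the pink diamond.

turn left 153°, forward 2.9 m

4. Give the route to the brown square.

turn right 139°, forward 3.1 m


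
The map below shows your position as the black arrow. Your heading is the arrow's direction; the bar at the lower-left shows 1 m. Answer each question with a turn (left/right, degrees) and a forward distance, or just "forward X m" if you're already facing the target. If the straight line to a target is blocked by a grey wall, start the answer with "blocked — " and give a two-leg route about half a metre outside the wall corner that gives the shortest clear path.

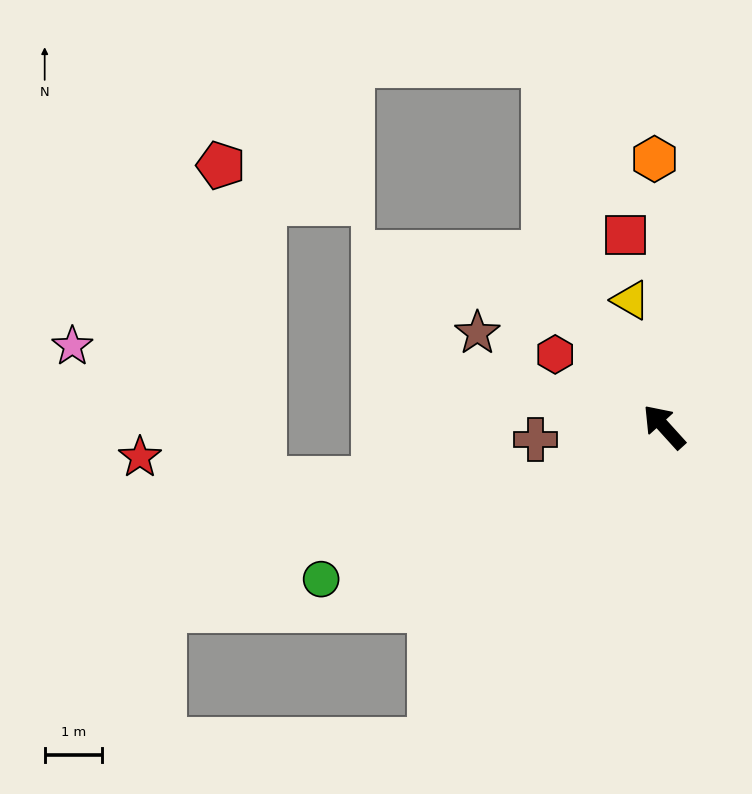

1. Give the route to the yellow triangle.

turn right 27°, forward 2.3 m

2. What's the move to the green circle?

turn left 72°, forward 6.6 m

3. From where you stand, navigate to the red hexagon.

turn left 14°, forward 2.3 m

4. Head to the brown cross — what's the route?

turn left 53°, forward 2.3 m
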